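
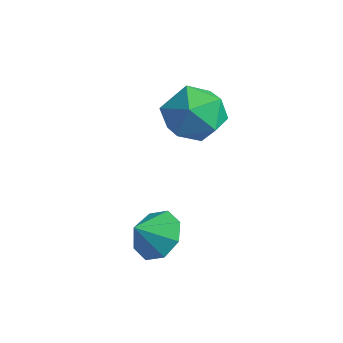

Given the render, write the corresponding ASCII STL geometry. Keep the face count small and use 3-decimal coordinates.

solid 
facet normal 0.105 0.737 -0.668
outer loop
vertex 2.0 -2.601 0.295
vertex 1.526 -3.116 -0.347
vertex 1.283 -2.48 0.316
endloop
endfacet
facet normal 0.036 0.039 0.999
outer loop
vertex 2.0 -2.601 0.295
vertex 1.283 -2.48 0.316
vertex 1.414 -3.904 0.367
endloop
endfacet
facet normal 0.104 0.737 -0.668
outer loop
vertex 1.283 -2.48 0.316
vertex 1.526 -3.116 -0.347
vertex 0.709 -2.732 -0.051
endloop
endfacet
facet normal -0.533 -0.019 0.846
outer loop
vertex 1.283 -2.48 0.316
vertex 0.709 -2.732 -0.051
vertex 1.414 -3.904 0.367
endloop
endfacet
facet normal 0.105 0.737 -0.667
outer loop
vertex 0.709 -2.732 -0.051
vertex 1.526 -3.116 -0.347
vertex 0.612 -3.208 -0.592
endloop
endfacet
facet normal -0.828 -0.339 0.447
outer loop
vertex 0.709 -2.732 -0.051
vertex 0.612 -3.208 -0.592
vertex 1.414 -3.904 0.367
endloop
endfacet
facet normal 0.105 0.736 -0.668
outer loop
vertex 0.612 -3.208 -0.592
vertex 1.526 -3.116 -0.347
vertex 1.051 -3.631 -0.989
endloop
endfacet
facet normal -0.678 -0.735 0.033
outer loop
vertex 0.612 -3.208 -0.592
vertex 1.051 -3.631 -0.989
vertex 1.414 -3.904 0.367
endloop
endfacet
facet normal 0.103 0.737 -0.668
outer loop
vertex 1.051 -3.631 -0.989
vertex 1.526 -3.116 -0.347
vertex 1.768 -3.751 -1.011
endloop
endfacet
facet normal -0.168 -0.974 -0.151
outer loop
vertex 1.051 -3.631 -0.989
vertex 1.768 -3.751 -1.011
vertex 1.414 -3.904 0.367
endloop
endfacet
facet normal 0.103 0.737 -0.668
outer loop
vertex 1.768 -3.751 -1.011
vertex 1.526 -3.116 -0.347
vertex 2.343 -3.499 -0.644
endloop
endfacet
facet normal 0.401 -0.916 0.001
outer loop
vertex 1.768 -3.751 -1.011
vertex 2.343 -3.499 -0.644
vertex 1.414 -3.904 0.367
endloop
endfacet
facet normal 0.103 0.738 -0.667
outer loop
vertex 2.343 -3.499 -0.644
vertex 1.526 -3.116 -0.347
vertex 2.439 -3.023 -0.103
endloop
endfacet
facet normal 0.696 -0.596 0.401
outer loop
vertex 2.343 -3.499 -0.644
vertex 2.439 -3.023 -0.103
vertex 1.414 -3.904 0.367
endloop
endfacet
facet normal 0.103 0.737 -0.668
outer loop
vertex 2.439 -3.023 -0.103
vertex 1.526 -3.116 -0.347
vertex 2.0 -2.601 0.295
endloop
endfacet
facet normal 0.545 -0.200 0.814
outer loop
vertex 2.439 -3.023 -0.103
vertex 2.0 -2.601 0.295
vertex 1.414 -3.904 0.367
endloop
endfacet
facet normal -0.705 0.415 0.576
outer loop
vertex -0.435 0.675 3.402
vertex -1.17 -0.225 3.151
vertex -0.444 -0.294 4.089
endloop
endfacet
facet normal -0.053 0.578 0.814
outer loop
vertex -0.435 0.675 3.402
vertex -0.444 -0.294 4.089
vertex 0.588 0.216 3.794
endloop
endfacet
facet normal 0.298 0.910 0.288
outer loop
vertex -0.435 0.675 3.402
vertex 0.588 0.216 3.794
vertex 0.5 0.6 2.673
endloop
endfacet
facet normal -0.138 0.952 -0.275
outer loop
vertex -0.435 0.675 3.402
vertex 0.5 0.6 2.673
vertex -0.586 0.328 2.276
endloop
endfacet
facet normal -0.757 0.646 -0.097
outer loop
vertex -0.435 0.675 3.402
vertex -0.586 0.328 2.276
vertex -1.17 -0.225 3.151
endloop
endfacet
facet normal 0.290 -0.033 0.957
outer loop
vertex 0.588 0.216 3.794
vertex -0.444 -0.294 4.089
vertex 0.486 -0.968 3.784
endloop
endfacet
facet normal -0.766 -0.297 0.571
outer loop
vertex -0.444 -0.294 4.089
vertex -1.17 -0.225 3.151
vertex -0.6 -1.24 3.387
endloop
endfacet
facet normal -0.851 0.078 -0.519
outer loop
vertex -1.17 -0.225 3.151
vertex -0.586 0.328 2.276
vertex -0.688 -0.856 2.266
endloop
endfacet
facet normal 0.151 0.573 -0.806
outer loop
vertex -0.586 0.328 2.276
vertex 0.5 0.6 2.673
vertex 0.344 -0.346 1.971
endloop
endfacet
facet normal 0.856 0.506 0.106
outer loop
vertex 0.5 0.6 2.673
vertex 0.588 0.216 3.794
vertex 1.07 -0.415 2.909
endloop
endfacet
facet normal 0.138 -0.952 0.275
outer loop
vertex 0.335 -1.315 2.658
vertex 0.486 -0.968 3.784
vertex -0.6 -1.24 3.387
endloop
endfacet
facet normal -0.298 -0.910 -0.288
outer loop
vertex 0.335 -1.315 2.658
vertex -0.6 -1.24 3.387
vertex -0.688 -0.856 2.266
endloop
endfacet
facet normal 0.053 -0.578 -0.814
outer loop
vertex 0.335 -1.315 2.658
vertex -0.688 -0.856 2.266
vertex 0.344 -0.346 1.971
endloop
endfacet
facet normal 0.705 -0.415 -0.576
outer loop
vertex 0.335 -1.315 2.658
vertex 0.344 -0.346 1.971
vertex 1.07 -0.415 2.909
endloop
endfacet
facet normal 0.757 -0.646 0.097
outer loop
vertex 0.335 -1.315 2.658
vertex 1.07 -0.415 2.909
vertex 0.486 -0.968 3.784
endloop
endfacet
facet normal -0.151 -0.573 0.806
outer loop
vertex -0.6 -1.24 3.387
vertex 0.486 -0.968 3.784
vertex -0.444 -0.294 4.089
endloop
endfacet
facet normal -0.856 -0.506 -0.106
outer loop
vertex -0.688 -0.856 2.266
vertex -0.6 -1.24 3.387
vertex -1.17 -0.225 3.151
endloop
endfacet
facet normal -0.290 0.033 -0.957
outer loop
vertex 0.344 -0.346 1.971
vertex -0.688 -0.856 2.266
vertex -0.586 0.328 2.276
endloop
endfacet
facet normal 0.766 0.297 -0.571
outer loop
vertex 1.07 -0.415 2.909
vertex 0.344 -0.346 1.971
vertex 0.5 0.6 2.673
endloop
endfacet
facet normal 0.851 -0.078 0.519
outer loop
vertex 0.486 -0.968 3.784
vertex 1.07 -0.415 2.909
vertex 0.588 0.216 3.794
endloop
endfacet

endsolid


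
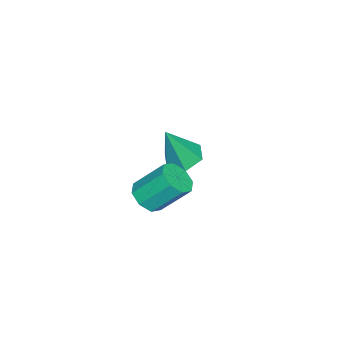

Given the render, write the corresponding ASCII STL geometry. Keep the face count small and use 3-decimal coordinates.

solid 
facet normal 0.179 -0.653 -0.736
outer loop
vertex 4.2 3.408 3.365
vertex 3.516 3.384 3.22
vertex 4.054 3.775 3.004
endloop
endfacet
facet normal 0.945 0.321 -0.056
outer loop
vertex 4.2 3.408 3.365
vertex 4.054 3.775 3.004
vertex 3.929 4.4 4.484
endloop
endfacet
facet normal 0.946 0.321 -0.056
outer loop
vertex 3.929 4.4 4.484
vertex 4.054 3.775 3.004
vertex 3.783 4.768 4.123
endloop
endfacet
facet normal -0.178 0.652 0.737
outer loop
vertex 3.929 4.4 4.484
vertex 3.783 4.768 4.123
vertex 3.244 4.376 4.34
endloop
endfacet
facet normal 0.178 -0.652 -0.737
outer loop
vertex 4.054 3.775 3.004
vertex 3.516 3.384 3.22
vertex 3.592 3.914 2.769
endloop
endfacet
facet normal 0.477 0.712 -0.516
outer loop
vertex 4.054 3.775 3.004
vertex 3.592 3.914 2.769
vertex 3.783 4.768 4.123
endloop
endfacet
facet normal 0.475 0.712 -0.516
outer loop
vertex 3.783 4.768 4.123
vertex 3.592 3.914 2.769
vertex 3.321 4.906 3.888
endloop
endfacet
facet normal -0.179 0.653 0.736
outer loop
vertex 3.783 4.768 4.123
vertex 3.321 4.906 3.888
vertex 3.244 4.376 4.34
endloop
endfacet
facet normal 0.178 -0.652 -0.737
outer loop
vertex 3.592 3.914 2.769
vertex 3.516 3.384 3.22
vertex 3.086 3.742 2.799
endloop
endfacet
facet normal -0.273 0.686 -0.674
outer loop
vertex 3.592 3.914 2.769
vertex 3.086 3.742 2.799
vertex 3.321 4.906 3.888
endloop
endfacet
facet normal -0.273 0.686 -0.674
outer loop
vertex 3.321 4.906 3.888
vertex 3.086 3.742 2.799
vertex 2.815 4.734 3.918
endloop
endfacet
facet normal -0.178 0.653 0.736
outer loop
vertex 3.321 4.906 3.888
vertex 2.815 4.734 3.918
vertex 3.244 4.376 4.34
endloop
endfacet
facet normal 0.178 -0.653 -0.737
outer loop
vertex 3.086 3.742 2.799
vertex 3.516 3.384 3.22
vertex 2.831 3.36 3.076
endloop
endfacet
facet normal -0.862 0.258 -0.437
outer loop
vertex 3.086 3.742 2.799
vertex 2.831 3.36 3.076
vertex 2.815 4.734 3.918
endloop
endfacet
facet normal -0.862 0.258 -0.437
outer loop
vertex 2.815 4.734 3.918
vertex 2.831 3.36 3.076
vertex 2.56 4.352 4.195
endloop
endfacet
facet normal -0.179 0.653 0.736
outer loop
vertex 2.815 4.734 3.918
vertex 2.56 4.352 4.195
vertex 3.244 4.376 4.34
endloop
endfacet
facet normal 0.178 -0.652 -0.737
outer loop
vertex 2.831 3.36 3.076
vertex 3.516 3.384 3.22
vertex 2.977 2.992 3.437
endloop
endfacet
facet normal -0.946 -0.321 0.055
outer loop
vertex 2.831 3.36 3.076
vertex 2.977 2.992 3.437
vertex 2.56 4.352 4.195
endloop
endfacet
facet normal -0.945 -0.321 0.056
outer loop
vertex 2.56 4.352 4.195
vertex 2.977 2.992 3.437
vertex 2.706 3.985 4.556
endloop
endfacet
facet normal -0.179 0.653 0.736
outer loop
vertex 2.56 4.352 4.195
vertex 2.706 3.985 4.556
vertex 3.244 4.376 4.34
endloop
endfacet
facet normal 0.179 -0.653 -0.736
outer loop
vertex 2.977 2.992 3.437
vertex 3.516 3.384 3.22
vertex 3.439 2.854 3.672
endloop
endfacet
facet normal -0.475 -0.712 0.517
outer loop
vertex 2.977 2.992 3.437
vertex 3.439 2.854 3.672
vertex 2.706 3.985 4.556
endloop
endfacet
facet normal -0.477 -0.712 0.516
outer loop
vertex 2.706 3.985 4.556
vertex 3.439 2.854 3.672
vertex 3.168 3.846 4.791
endloop
endfacet
facet normal -0.178 0.652 0.737
outer loop
vertex 2.706 3.985 4.556
vertex 3.168 3.846 4.791
vertex 3.244 4.376 4.34
endloop
endfacet
facet normal 0.178 -0.653 -0.736
outer loop
vertex 3.439 2.854 3.672
vertex 3.516 3.384 3.22
vertex 3.945 3.026 3.642
endloop
endfacet
facet normal 0.273 -0.686 0.674
outer loop
vertex 3.439 2.854 3.672
vertex 3.945 3.026 3.642
vertex 3.168 3.846 4.791
endloop
endfacet
facet normal 0.273 -0.686 0.674
outer loop
vertex 3.168 3.846 4.791
vertex 3.945 3.026 3.642
vertex 3.674 4.018 4.761
endloop
endfacet
facet normal -0.178 0.652 0.737
outer loop
vertex 3.168 3.846 4.791
vertex 3.674 4.018 4.761
vertex 3.244 4.376 4.34
endloop
endfacet
facet normal 0.179 -0.653 -0.736
outer loop
vertex 3.945 3.026 3.642
vertex 3.516 3.384 3.22
vertex 4.2 3.408 3.365
endloop
endfacet
facet normal 0.862 -0.258 0.437
outer loop
vertex 3.945 3.026 3.642
vertex 4.2 3.408 3.365
vertex 3.674 4.018 4.761
endloop
endfacet
facet normal 0.862 -0.258 0.437
outer loop
vertex 3.674 4.018 4.761
vertex 4.2 3.408 3.365
vertex 3.929 4.4 4.484
endloop
endfacet
facet normal -0.178 0.653 0.737
outer loop
vertex 3.674 4.018 4.761
vertex 3.929 4.4 4.484
vertex 3.244 4.376 4.34
endloop
endfacet
facet normal -0.349 0.227 -0.909
outer loop
vertex -0.274 2.468 1.506
vertex -0.861 2.865 1.831
vertex -0.191 3.227 1.664
endloop
endfacet
facet normal 0.994 -0.101 -0.038
outer loop
vertex -0.274 2.468 1.506
vertex -0.191 3.227 1.664
vertex -0.199 2.435 3.549
endloop
endfacet
facet normal -0.349 0.227 -0.909
outer loop
vertex -0.191 3.227 1.664
vertex -0.861 2.865 1.831
vertex -0.778 3.624 1.989
endloop
endfacet
facet normal 0.643 0.705 0.299
outer loop
vertex -0.191 3.227 1.664
vertex -0.778 3.624 1.989
vertex -0.199 2.435 3.549
endloop
endfacet
facet normal -0.351 0.227 -0.908
outer loop
vertex -0.778 3.624 1.989
vertex -0.861 2.865 1.831
vertex -1.448 3.262 2.157
endloop
endfacet
facet normal -0.233 0.730 0.643
outer loop
vertex -0.778 3.624 1.989
vertex -1.448 3.262 2.157
vertex -0.199 2.435 3.549
endloop
endfacet
facet normal -0.351 0.227 -0.908
outer loop
vertex -1.448 3.262 2.157
vertex -0.861 2.865 1.831
vertex -1.531 2.503 1.999
endloop
endfacet
facet normal -0.759 -0.052 0.650
outer loop
vertex -1.448 3.262 2.157
vertex -1.531 2.503 1.999
vertex -0.199 2.435 3.549
endloop
endfacet
facet normal -0.351 0.227 -0.908
outer loop
vertex -1.531 2.503 1.999
vertex -0.861 2.865 1.831
vertex -0.944 2.106 1.673
endloop
endfacet
facet normal -0.407 -0.858 0.312
outer loop
vertex -1.531 2.503 1.999
vertex -0.944 2.106 1.673
vertex -0.199 2.435 3.549
endloop
endfacet
facet normal -0.349 0.227 -0.909
outer loop
vertex -0.944 2.106 1.673
vertex -0.861 2.865 1.831
vertex -0.274 2.468 1.506
endloop
endfacet
facet normal 0.469 -0.883 -0.031
outer loop
vertex -0.944 2.106 1.673
vertex -0.274 2.468 1.506
vertex -0.199 2.435 3.549
endloop
endfacet

endsolid


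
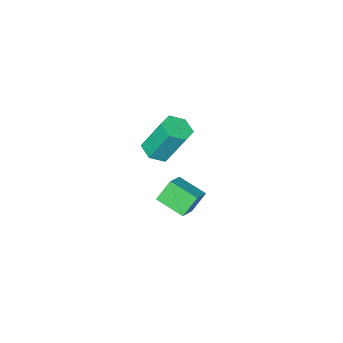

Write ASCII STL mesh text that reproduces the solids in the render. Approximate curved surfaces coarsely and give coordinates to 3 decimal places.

solid 
facet normal -0.570 0.114 0.814
outer loop
vertex 2.044 -0.327 -2.255
vertex 1.546 1.092 -2.803
vertex 1.032 -0.923 -2.88
endloop
endfacet
facet normal 0.310 -0.887 0.343
outer loop
vertex 1.774 -1.072 -3.937
vertex 2.044 -0.327 -2.255
vertex 1.032 -0.923 -2.88
endloop
endfacet
facet normal -0.570 0.114 0.813
outer loop
vertex 1.032 -0.923 -2.88
vertex 1.546 1.092 -2.803
vertex 0.535 0.495 -3.428
endloop
endfacet
facet normal -0.760 -0.448 -0.470
outer loop
vertex 0.535 0.495 -3.428
vertex 1.774 -1.072 -3.937
vertex 1.032 -0.923 -2.88
endloop
endfacet
facet normal 0.760 0.448 0.470
outer loop
vertex 2.044 -0.327 -2.255
vertex 2.288 0.943 -3.86
vertex 1.546 1.092 -2.803
endloop
endfacet
facet normal 0.312 -0.886 0.343
outer loop
vertex 2.785 -0.475 -3.312
vertex 2.044 -0.327 -2.255
vertex 1.774 -1.072 -3.937
endloop
endfacet
facet normal 0.760 0.448 0.470
outer loop
vertex 2.785 -0.475 -3.312
vertex 2.288 0.943 -3.86
vertex 2.044 -0.327 -2.255
endloop
endfacet
facet normal -0.311 0.886 -0.343
outer loop
vertex 1.546 1.092 -2.803
vertex 2.288 0.943 -3.86
vertex 0.535 0.495 -3.428
endloop
endfacet
facet normal -0.760 -0.448 -0.470
outer loop
vertex 1.276 0.347 -4.485
vertex 1.774 -1.072 -3.937
vertex 0.535 0.495 -3.428
endloop
endfacet
facet normal -0.311 0.887 -0.342
outer loop
vertex 0.535 0.495 -3.428
vertex 2.288 0.943 -3.86
vertex 1.276 0.347 -4.485
endloop
endfacet
facet normal 0.570 -0.114 -0.814
outer loop
vertex 1.276 0.347 -4.485
vertex 2.785 -0.475 -3.312
vertex 1.774 -1.072 -3.937
endloop
endfacet
facet normal 0.570 -0.115 -0.814
outer loop
vertex 2.288 0.943 -3.86
vertex 2.785 -0.475 -3.312
vertex 1.276 0.347 -4.485
endloop
endfacet
facet normal 0.235 -0.409 -0.882
outer loop
vertex 3.978 0.576 1.143
vertex 3.231 0.215 1.111
vertex 3.34 0.972 0.789
endloop
endfacet
facet normal 0.595 0.778 -0.202
outer loop
vertex 3.978 0.576 1.143
vertex 3.34 0.972 0.789
vertex 3.475 1.447 3.021
endloop
endfacet
facet normal 0.594 0.779 -0.202
outer loop
vertex 3.475 1.447 3.021
vertex 3.34 0.972 0.789
vertex 2.837 1.842 2.667
endloop
endfacet
facet normal -0.236 0.409 0.882
outer loop
vertex 3.475 1.447 3.021
vertex 2.837 1.842 2.667
vertex 2.729 1.085 2.989
endloop
endfacet
facet normal 0.236 -0.409 -0.882
outer loop
vertex 3.34 0.972 0.789
vertex 3.231 0.215 1.111
vertex 2.594 0.611 0.757
endloop
endfacet
facet normal -0.368 0.802 -0.470
outer loop
vertex 3.34 0.972 0.789
vertex 2.594 0.611 0.757
vertex 2.837 1.842 2.667
endloop
endfacet
facet normal -0.368 0.802 -0.470
outer loop
vertex 2.837 1.842 2.667
vertex 2.594 0.611 0.757
vertex 2.091 1.481 2.635
endloop
endfacet
facet normal -0.236 0.409 0.882
outer loop
vertex 2.837 1.842 2.667
vertex 2.091 1.481 2.635
vertex 2.729 1.085 2.989
endloop
endfacet
facet normal 0.236 -0.408 -0.882
outer loop
vertex 2.594 0.611 0.757
vertex 3.231 0.215 1.111
vertex 2.485 -0.147 1.079
endloop
endfacet
facet normal -0.963 0.024 -0.269
outer loop
vertex 2.594 0.611 0.757
vertex 2.485 -0.147 1.079
vertex 2.091 1.481 2.635
endloop
endfacet
facet normal -0.963 0.024 -0.269
outer loop
vertex 2.091 1.481 2.635
vertex 2.485 -0.147 1.079
vertex 1.982 0.724 2.957
endloop
endfacet
facet normal -0.235 0.409 0.882
outer loop
vertex 2.091 1.481 2.635
vertex 1.982 0.724 2.957
vertex 2.729 1.085 2.989
endloop
endfacet
facet normal 0.236 -0.409 -0.882
outer loop
vertex 2.485 -0.147 1.079
vertex 3.231 0.215 1.111
vertex 3.123 -0.542 1.433
endloop
endfacet
facet normal -0.594 -0.779 0.202
outer loop
vertex 2.485 -0.147 1.079
vertex 3.123 -0.542 1.433
vertex 1.982 0.724 2.957
endloop
endfacet
facet normal -0.595 -0.778 0.201
outer loop
vertex 1.982 0.724 2.957
vertex 3.123 -0.542 1.433
vertex 2.62 0.328 3.311
endloop
endfacet
facet normal -0.235 0.409 0.882
outer loop
vertex 1.982 0.724 2.957
vertex 2.62 0.328 3.311
vertex 2.729 1.085 2.989
endloop
endfacet
facet normal 0.236 -0.409 -0.882
outer loop
vertex 3.123 -0.542 1.433
vertex 3.231 0.215 1.111
vertex 3.869 -0.181 1.465
endloop
endfacet
facet normal 0.368 -0.802 0.470
outer loop
vertex 3.123 -0.542 1.433
vertex 3.869 -0.181 1.465
vertex 2.62 0.328 3.311
endloop
endfacet
facet normal 0.368 -0.802 0.470
outer loop
vertex 2.62 0.328 3.311
vertex 3.869 -0.181 1.465
vertex 3.366 0.689 3.343
endloop
endfacet
facet normal -0.236 0.409 0.882
outer loop
vertex 2.62 0.328 3.311
vertex 3.366 0.689 3.343
vertex 2.729 1.085 2.989
endloop
endfacet
facet normal 0.235 -0.409 -0.882
outer loop
vertex 3.869 -0.181 1.465
vertex 3.231 0.215 1.111
vertex 3.978 0.576 1.143
endloop
endfacet
facet normal 0.963 -0.024 0.269
outer loop
vertex 3.869 -0.181 1.465
vertex 3.978 0.576 1.143
vertex 3.366 0.689 3.343
endloop
endfacet
facet normal 0.963 -0.024 0.269
outer loop
vertex 3.366 0.689 3.343
vertex 3.978 0.576 1.143
vertex 3.475 1.447 3.021
endloop
endfacet
facet normal -0.236 0.408 0.882
outer loop
vertex 3.366 0.689 3.343
vertex 3.475 1.447 3.021
vertex 2.729 1.085 2.989
endloop
endfacet

endsolid


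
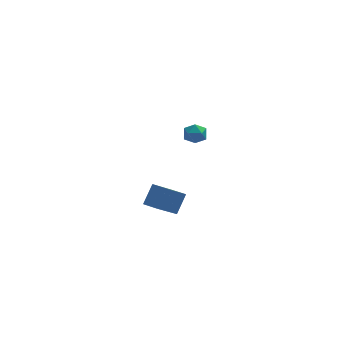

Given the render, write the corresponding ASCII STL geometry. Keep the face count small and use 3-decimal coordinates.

solid 
facet normal -0.881 0.413 -0.231
outer loop
vertex -0.195 3.877 3.142
vertex -0.536 3.195 3.223
vertex -0.473 3.666 3.826
endloop
endfacet
facet normal -0.454 0.886 0.089
outer loop
vertex -0.195 3.877 3.142
vertex -0.473 3.666 3.826
vertex 0.207 4.019 3.78
endloop
endfacet
facet normal 0.141 0.944 -0.299
outer loop
vertex -0.195 3.877 3.142
vertex 0.207 4.019 3.78
vertex 0.564 3.766 3.149
endloop
endfacet
facet normal 0.082 0.506 -0.859
outer loop
vertex -0.195 3.877 3.142
vertex 0.564 3.766 3.149
vertex 0.104 3.256 2.805
endloop
endfacet
facet normal -0.550 0.178 -0.816
outer loop
vertex -0.195 3.877 3.142
vertex 0.104 3.256 2.805
vertex -0.536 3.195 3.223
endloop
endfacet
facet normal -0.275 0.625 0.730
outer loop
vertex 0.207 4.019 3.78
vertex -0.473 3.666 3.826
vertex 0.116 3.424 4.255
endloop
endfacet
facet normal -0.967 -0.142 0.212
outer loop
vertex -0.473 3.666 3.826
vertex -0.536 3.195 3.223
vertex -0.344 2.914 3.911
endloop
endfacet
facet normal -0.431 -0.522 -0.736
outer loop
vertex -0.536 3.195 3.223
vertex 0.104 3.256 2.805
vertex 0.013 2.661 3.28
endloop
endfacet
facet normal 0.591 0.010 -0.806
outer loop
vertex 0.104 3.256 2.805
vertex 0.564 3.766 3.149
vertex 0.693 3.014 3.234
endloop
endfacet
facet normal 0.688 0.718 0.101
outer loop
vertex 0.564 3.766 3.149
vertex 0.207 4.019 3.78
vertex 0.756 3.485 3.837
endloop
endfacet
facet normal -0.082 -0.506 0.859
outer loop
vertex 0.415 2.803 3.918
vertex 0.116 3.424 4.255
vertex -0.344 2.914 3.911
endloop
endfacet
facet normal -0.141 -0.944 0.299
outer loop
vertex 0.415 2.803 3.918
vertex -0.344 2.914 3.911
vertex 0.013 2.661 3.28
endloop
endfacet
facet normal 0.454 -0.886 -0.089
outer loop
vertex 0.415 2.803 3.918
vertex 0.013 2.661 3.28
vertex 0.693 3.014 3.234
endloop
endfacet
facet normal 0.881 -0.413 0.231
outer loop
vertex 0.415 2.803 3.918
vertex 0.693 3.014 3.234
vertex 0.756 3.485 3.837
endloop
endfacet
facet normal 0.550 -0.178 0.816
outer loop
vertex 0.415 2.803 3.918
vertex 0.756 3.485 3.837
vertex 0.116 3.424 4.255
endloop
endfacet
facet normal -0.591 -0.010 0.806
outer loop
vertex -0.344 2.914 3.911
vertex 0.116 3.424 4.255
vertex -0.473 3.666 3.826
endloop
endfacet
facet normal -0.688 -0.718 -0.101
outer loop
vertex 0.013 2.661 3.28
vertex -0.344 2.914 3.911
vertex -0.536 3.195 3.223
endloop
endfacet
facet normal 0.275 -0.625 -0.730
outer loop
vertex 0.693 3.014 3.234
vertex 0.013 2.661 3.28
vertex 0.104 3.256 2.805
endloop
endfacet
facet normal 0.967 0.142 -0.212
outer loop
vertex 0.756 3.485 3.837
vertex 0.693 3.014 3.234
vertex 0.564 3.766 3.149
endloop
endfacet
facet normal 0.431 0.522 0.736
outer loop
vertex 0.116 3.424 4.255
vertex 0.756 3.485 3.837
vertex 0.207 4.019 3.78
endloop
endfacet
facet normal -0.699 0.709 -0.093
outer loop
vertex -3.065 -3.681 4.76
vertex -1.934 -2.735 3.484
vertex -3.63 -4.371 3.747
endloop
endfacet
facet normal -0.580 -0.485 0.654
outer loop
vertex -2.966 -5.045 3.836
vertex -3.065 -3.681 4.76
vertex -3.63 -4.371 3.747
endloop
endfacet
facet normal -0.699 0.709 -0.093
outer loop
vertex -3.63 -4.371 3.747
vertex -1.934 -2.735 3.484
vertex -2.499 -3.425 2.471
endloop
endfacet
facet normal -0.419 -0.512 -0.750
outer loop
vertex -2.499 -3.425 2.471
vertex -2.966 -5.045 3.836
vertex -3.63 -4.371 3.747
endloop
endfacet
facet normal 0.419 0.512 0.750
outer loop
vertex -3.065 -3.681 4.76
vertex -1.27 -3.409 3.573
vertex -1.934 -2.735 3.484
endloop
endfacet
facet normal -0.580 -0.485 0.654
outer loop
vertex -2.401 -4.355 4.849
vertex -3.065 -3.681 4.76
vertex -2.966 -5.045 3.836
endloop
endfacet
facet normal 0.419 0.512 0.750
outer loop
vertex -2.401 -4.355 4.849
vertex -1.27 -3.409 3.573
vertex -3.065 -3.681 4.76
endloop
endfacet
facet normal 0.580 0.485 -0.654
outer loop
vertex -1.934 -2.735 3.484
vertex -1.27 -3.409 3.573
vertex -2.499 -3.425 2.471
endloop
endfacet
facet normal -0.419 -0.512 -0.750
outer loop
vertex -1.835 -4.099 2.56
vertex -2.966 -5.045 3.836
vertex -2.499 -3.425 2.471
endloop
endfacet
facet normal 0.580 0.485 -0.654
outer loop
vertex -2.499 -3.425 2.471
vertex -1.27 -3.409 3.573
vertex -1.835 -4.099 2.56
endloop
endfacet
facet normal 0.699 -0.709 0.093
outer loop
vertex -1.835 -4.099 2.56
vertex -2.401 -4.355 4.849
vertex -2.966 -5.045 3.836
endloop
endfacet
facet normal 0.699 -0.709 0.093
outer loop
vertex -1.27 -3.409 3.573
vertex -2.401 -4.355 4.849
vertex -1.835 -4.099 2.56
endloop
endfacet

endsolid


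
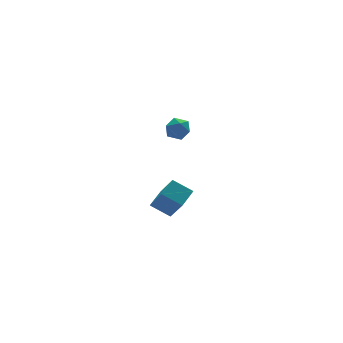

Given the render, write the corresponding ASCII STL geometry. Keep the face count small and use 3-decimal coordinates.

solid 
facet normal -0.805 -0.464 -0.371
outer loop
vertex -3.216 -3.975 -2.087
vertex -3.213 -2.81 -3.55
vertex -2.492 -4.743 -2.697
endloop
endfacet
facet normal -0.002 -0.623 0.782
outer loop
vertex -1.567 -4.21 -2.27
vertex -3.216 -3.975 -2.087
vertex -2.492 -4.743 -2.697
endloop
endfacet
facet normal -0.805 -0.464 -0.371
outer loop
vertex -2.492 -4.743 -2.697
vertex -3.213 -2.81 -3.55
vertex -2.489 -3.579 -4.16
endloop
endfacet
facet normal 0.594 -0.630 -0.500
outer loop
vertex -2.489 -3.579 -4.16
vertex -1.567 -4.21 -2.27
vertex -2.492 -4.743 -2.697
endloop
endfacet
facet normal -0.594 0.630 0.500
outer loop
vertex -3.216 -3.975 -2.087
vertex -2.288 -2.277 -3.123
vertex -3.213 -2.81 -3.55
endloop
endfacet
facet normal -0.002 -0.623 0.783
outer loop
vertex -2.291 -3.441 -1.66
vertex -3.216 -3.975 -2.087
vertex -1.567 -4.21 -2.27
endloop
endfacet
facet normal -0.594 0.630 0.500
outer loop
vertex -2.291 -3.441 -1.66
vertex -2.288 -2.277 -3.123
vertex -3.216 -3.975 -2.087
endloop
endfacet
facet normal 0.002 0.623 -0.782
outer loop
vertex -3.213 -2.81 -3.55
vertex -2.288 -2.277 -3.123
vertex -2.489 -3.579 -4.16
endloop
endfacet
facet normal 0.594 -0.630 -0.500
outer loop
vertex -1.564 -3.045 -3.733
vertex -1.567 -4.21 -2.27
vertex -2.489 -3.579 -4.16
endloop
endfacet
facet normal 0.002 0.623 -0.782
outer loop
vertex -2.489 -3.579 -4.16
vertex -2.288 -2.277 -3.123
vertex -1.564 -3.045 -3.733
endloop
endfacet
facet normal 0.805 0.464 0.371
outer loop
vertex -1.564 -3.045 -3.733
vertex -2.291 -3.441 -1.66
vertex -1.567 -4.21 -2.27
endloop
endfacet
facet normal 0.805 0.464 0.371
outer loop
vertex -2.288 -2.277 -3.123
vertex -2.291 -3.441 -1.66
vertex -1.564 -3.045 -3.733
endloop
endfacet
facet normal -0.652 -0.529 0.543
outer loop
vertex 1.146 3.172 -2.187
vertex 1.354 2.518 -2.575
vertex 1.735 2.724 -1.916
endloop
endfacet
facet normal -0.401 0.026 0.916
outer loop
vertex 1.146 3.172 -2.187
vertex 1.735 2.724 -1.916
vertex 1.802 3.51 -1.909
endloop
endfacet
facet normal -0.555 0.621 0.553
outer loop
vertex 1.146 3.172 -2.187
vertex 1.802 3.51 -1.909
vertex 1.462 3.789 -2.563
endloop
endfacet
facet normal -0.899 0.435 -0.041
outer loop
vertex 1.146 3.172 -2.187
vertex 1.462 3.789 -2.563
vertex 1.184 3.176 -2.975
endloop
endfacet
facet normal -0.960 -0.277 -0.048
outer loop
vertex 1.146 3.172 -2.187
vertex 1.184 3.176 -2.975
vertex 1.354 2.518 -2.575
endloop
endfacet
facet normal 0.309 -0.035 0.950
outer loop
vertex 1.802 3.51 -1.909
vertex 1.735 2.724 -1.916
vertex 2.416 3.064 -2.125
endloop
endfacet
facet normal -0.097 -0.933 0.347
outer loop
vertex 1.735 2.724 -1.916
vertex 1.354 2.518 -2.575
vertex 2.138 2.451 -2.537
endloop
endfacet
facet normal -0.595 -0.524 -0.609
outer loop
vertex 1.354 2.518 -2.575
vertex 1.184 3.176 -2.975
vertex 1.798 2.73 -3.191
endloop
endfacet
facet normal -0.497 0.628 -0.599
outer loop
vertex 1.184 3.176 -2.975
vertex 1.462 3.789 -2.563
vertex 1.865 3.516 -3.184
endloop
endfacet
facet normal 0.062 0.929 0.364
outer loop
vertex 1.462 3.789 -2.563
vertex 1.802 3.51 -1.909
vertex 2.246 3.722 -2.525
endloop
endfacet
facet normal 0.899 -0.435 0.041
outer loop
vertex 2.454 3.068 -2.913
vertex 2.416 3.064 -2.125
vertex 2.138 2.451 -2.537
endloop
endfacet
facet normal 0.555 -0.621 -0.553
outer loop
vertex 2.454 3.068 -2.913
vertex 2.138 2.451 -2.537
vertex 1.798 2.73 -3.191
endloop
endfacet
facet normal 0.401 -0.026 -0.916
outer loop
vertex 2.454 3.068 -2.913
vertex 1.798 2.73 -3.191
vertex 1.865 3.516 -3.184
endloop
endfacet
facet normal 0.652 0.529 -0.543
outer loop
vertex 2.454 3.068 -2.913
vertex 1.865 3.516 -3.184
vertex 2.246 3.722 -2.525
endloop
endfacet
facet normal 0.960 0.277 0.048
outer loop
vertex 2.454 3.068 -2.913
vertex 2.246 3.722 -2.525
vertex 2.416 3.064 -2.125
endloop
endfacet
facet normal 0.497 -0.628 0.599
outer loop
vertex 2.138 2.451 -2.537
vertex 2.416 3.064 -2.125
vertex 1.735 2.724 -1.916
endloop
endfacet
facet normal -0.062 -0.929 -0.364
outer loop
vertex 1.798 2.73 -3.191
vertex 2.138 2.451 -2.537
vertex 1.354 2.518 -2.575
endloop
endfacet
facet normal -0.309 0.035 -0.950
outer loop
vertex 1.865 3.516 -3.184
vertex 1.798 2.73 -3.191
vertex 1.184 3.176 -2.975
endloop
endfacet
facet normal 0.097 0.933 -0.347
outer loop
vertex 2.246 3.722 -2.525
vertex 1.865 3.516 -3.184
vertex 1.462 3.789 -2.563
endloop
endfacet
facet normal 0.595 0.524 0.609
outer loop
vertex 2.416 3.064 -2.125
vertex 2.246 3.722 -2.525
vertex 1.802 3.51 -1.909
endloop
endfacet

endsolid


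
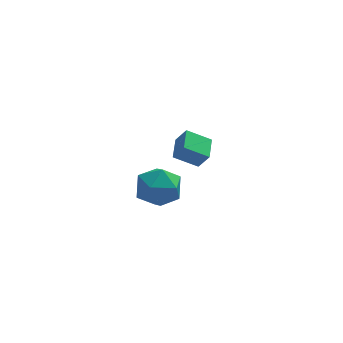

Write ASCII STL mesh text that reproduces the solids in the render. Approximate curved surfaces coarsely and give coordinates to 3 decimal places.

solid 
facet normal -0.252 0.537 0.805
outer loop
vertex -1.189 -1.034 1.351
vertex -2.109 -1.789 1.566
vertex -1.022 -2.006 2.051
endloop
endfacet
facet normal 0.451 0.571 0.686
outer loop
vertex -1.189 -1.034 1.351
vertex -1.022 -2.006 2.051
vertex -0.182 -1.694 1.239
endloop
endfacet
facet normal 0.550 0.834 0.030
outer loop
vertex -1.189 -1.034 1.351
vertex -0.182 -1.694 1.239
vertex -0.75 -1.284 0.253
endloop
endfacet
facet normal -0.091 0.963 -0.256
outer loop
vertex -1.189 -1.034 1.351
vertex -0.75 -1.284 0.253
vertex -1.941 -1.343 0.455
endloop
endfacet
facet normal -0.587 0.778 0.224
outer loop
vertex -1.189 -1.034 1.351
vertex -1.941 -1.343 0.455
vertex -2.109 -1.789 1.566
endloop
endfacet
facet normal 0.710 -0.094 0.698
outer loop
vertex -0.182 -1.694 1.239
vertex -1.022 -2.006 2.051
vertex -0.479 -2.857 1.385
endloop
endfacet
facet normal -0.428 -0.150 0.891
outer loop
vertex -1.022 -2.006 2.051
vertex -2.109 -1.789 1.566
vertex -1.67 -2.916 1.587
endloop
endfacet
facet normal -0.969 0.241 -0.050
outer loop
vertex -2.109 -1.789 1.566
vertex -1.941 -1.343 0.455
vertex -2.238 -2.506 0.601
endloop
endfacet
facet normal -0.167 0.540 -0.825
outer loop
vertex -1.941 -1.343 0.455
vertex -0.75 -1.284 0.253
vertex -1.398 -2.194 -0.211
endloop
endfacet
facet normal 0.870 0.332 -0.363
outer loop
vertex -0.75 -1.284 0.253
vertex -0.182 -1.694 1.239
vertex -0.311 -2.411 0.274
endloop
endfacet
facet normal 0.091 -0.963 0.256
outer loop
vertex -1.231 -3.166 0.489
vertex -0.479 -2.857 1.385
vertex -1.67 -2.916 1.587
endloop
endfacet
facet normal -0.550 -0.834 -0.030
outer loop
vertex -1.231 -3.166 0.489
vertex -1.67 -2.916 1.587
vertex -2.238 -2.506 0.601
endloop
endfacet
facet normal -0.451 -0.571 -0.686
outer loop
vertex -1.231 -3.166 0.489
vertex -2.238 -2.506 0.601
vertex -1.398 -2.194 -0.211
endloop
endfacet
facet normal 0.252 -0.537 -0.805
outer loop
vertex -1.231 -3.166 0.489
vertex -1.398 -2.194 -0.211
vertex -0.311 -2.411 0.274
endloop
endfacet
facet normal 0.587 -0.778 -0.224
outer loop
vertex -1.231 -3.166 0.489
vertex -0.311 -2.411 0.274
vertex -0.479 -2.857 1.385
endloop
endfacet
facet normal 0.167 -0.540 0.825
outer loop
vertex -1.67 -2.916 1.587
vertex -0.479 -2.857 1.385
vertex -1.022 -2.006 2.051
endloop
endfacet
facet normal -0.870 -0.332 0.363
outer loop
vertex -2.238 -2.506 0.601
vertex -1.67 -2.916 1.587
vertex -2.109 -1.789 1.566
endloop
endfacet
facet normal -0.710 0.094 -0.698
outer loop
vertex -1.398 -2.194 -0.211
vertex -2.238 -2.506 0.601
vertex -1.941 -1.343 0.455
endloop
endfacet
facet normal 0.428 0.150 -0.891
outer loop
vertex -0.311 -2.411 0.274
vertex -1.398 -2.194 -0.211
vertex -0.75 -1.284 0.253
endloop
endfacet
facet normal 0.969 -0.241 0.050
outer loop
vertex -0.479 -2.857 1.385
vertex -0.311 -2.411 0.274
vertex -0.182 -1.694 1.239
endloop
endfacet
facet normal -0.469 0.273 -0.840
outer loop
vertex -0.008 3.35 -1.389
vertex 0.261 4.645 -1.119
vertex 1.222 3.244 -2.111
endloop
endfacet
facet normal -0.200 -0.959 -0.200
outer loop
vertex 1.719 2.955 -1.221
vertex -0.008 3.35 -1.389
vertex 1.222 3.244 -2.111
endloop
endfacet
facet normal -0.469 0.273 -0.840
outer loop
vertex 1.222 3.244 -2.111
vertex 0.261 4.645 -1.119
vertex 1.491 4.539 -1.841
endloop
endfacet
facet normal 0.860 -0.074 -0.504
outer loop
vertex 1.491 4.539 -1.841
vertex 1.719 2.955 -1.221
vertex 1.222 3.244 -2.111
endloop
endfacet
facet normal -0.860 0.074 0.504
outer loop
vertex -0.008 3.35 -1.389
vertex 0.758 4.356 -0.229
vertex 0.261 4.645 -1.119
endloop
endfacet
facet normal -0.200 -0.959 -0.200
outer loop
vertex 0.489 3.061 -0.499
vertex -0.008 3.35 -1.389
vertex 1.719 2.955 -1.221
endloop
endfacet
facet normal -0.860 0.074 0.504
outer loop
vertex 0.489 3.061 -0.499
vertex 0.758 4.356 -0.229
vertex -0.008 3.35 -1.389
endloop
endfacet
facet normal 0.200 0.959 0.200
outer loop
vertex 0.261 4.645 -1.119
vertex 0.758 4.356 -0.229
vertex 1.491 4.539 -1.841
endloop
endfacet
facet normal 0.860 -0.074 -0.504
outer loop
vertex 1.988 4.25 -0.951
vertex 1.719 2.955 -1.221
vertex 1.491 4.539 -1.841
endloop
endfacet
facet normal 0.200 0.959 0.200
outer loop
vertex 1.491 4.539 -1.841
vertex 0.758 4.356 -0.229
vertex 1.988 4.25 -0.951
endloop
endfacet
facet normal 0.469 -0.273 0.840
outer loop
vertex 1.988 4.25 -0.951
vertex 0.489 3.061 -0.499
vertex 1.719 2.955 -1.221
endloop
endfacet
facet normal 0.469 -0.273 0.840
outer loop
vertex 0.758 4.356 -0.229
vertex 0.489 3.061 -0.499
vertex 1.988 4.25 -0.951
endloop
endfacet

endsolid


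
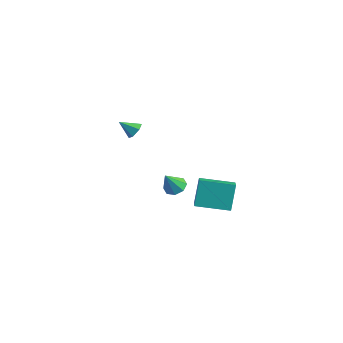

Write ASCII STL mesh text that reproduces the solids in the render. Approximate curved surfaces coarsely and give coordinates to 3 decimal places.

solid 
facet normal -0.658 -0.739 0.144
outer loop
vertex 3.114 2.358 -0.544
vertex 2.414 2.899 -0.965
vertex 3.495 1.741 -1.971
endloop
endfacet
facet normal 0.714 -0.553 0.430
outer loop
vertex 4.706 3.101 -2.235
vertex 3.114 2.358 -0.544
vertex 3.495 1.741 -1.971
endloop
endfacet
facet normal -0.658 -0.739 0.143
outer loop
vertex 3.495 1.741 -1.971
vertex 2.414 2.899 -0.965
vertex 2.795 2.283 -2.392
endloop
endfacet
facet normal 0.238 -0.385 -0.892
outer loop
vertex 2.795 2.283 -2.392
vertex 4.706 3.101 -2.235
vertex 3.495 1.741 -1.971
endloop
endfacet
facet normal -0.238 0.385 0.891
outer loop
vertex 3.114 2.358 -0.544
vertex 3.625 4.259 -1.229
vertex 2.414 2.899 -0.965
endloop
endfacet
facet normal 0.714 -0.553 0.429
outer loop
vertex 4.325 3.717 -0.808
vertex 3.114 2.358 -0.544
vertex 4.706 3.101 -2.235
endloop
endfacet
facet normal -0.238 0.385 0.892
outer loop
vertex 4.325 3.717 -0.808
vertex 3.625 4.259 -1.229
vertex 3.114 2.358 -0.544
endloop
endfacet
facet normal -0.714 0.553 -0.429
outer loop
vertex 2.414 2.899 -0.965
vertex 3.625 4.259 -1.229
vertex 2.795 2.283 -2.392
endloop
endfacet
facet normal 0.238 -0.385 -0.891
outer loop
vertex 4.006 3.642 -2.656
vertex 4.706 3.101 -2.235
vertex 2.795 2.283 -2.392
endloop
endfacet
facet normal -0.714 0.553 -0.430
outer loop
vertex 2.795 2.283 -2.392
vertex 3.625 4.259 -1.229
vertex 4.006 3.642 -2.656
endloop
endfacet
facet normal 0.658 0.739 -0.144
outer loop
vertex 4.006 3.642 -2.656
vertex 4.325 3.717 -0.808
vertex 4.706 3.101 -2.235
endloop
endfacet
facet normal 0.658 0.739 -0.144
outer loop
vertex 3.625 4.259 -1.229
vertex 4.325 3.717 -0.808
vertex 4.006 3.642 -2.656
endloop
endfacet
facet normal 0.569 0.572 -0.590
outer loop
vertex -2.829 3.094 -0.095
vertex -3.266 3.156 -0.456
vertex -3.194 3.526 -0.028
endloop
endfacet
facet normal 0.229 0.043 0.972
outer loop
vertex -2.829 3.094 -0.095
vertex -3.194 3.526 -0.028
vertex -3.874 2.544 0.176
endloop
endfacet
facet normal 0.570 0.572 -0.590
outer loop
vertex -3.194 3.526 -0.028
vertex -3.266 3.156 -0.456
vertex -3.631 3.589 -0.389
endloop
endfacet
facet normal -0.508 0.498 0.702
outer loop
vertex -3.194 3.526 -0.028
vertex -3.631 3.589 -0.389
vertex -3.874 2.544 0.176
endloop
endfacet
facet normal 0.569 0.571 -0.591
outer loop
vertex -3.631 3.589 -0.389
vertex -3.266 3.156 -0.456
vertex -3.703 3.219 -0.816
endloop
endfacet
facet normal -0.976 0.215 -0.022
outer loop
vertex -3.631 3.589 -0.389
vertex -3.703 3.219 -0.816
vertex -3.874 2.544 0.176
endloop
endfacet
facet normal 0.569 0.573 -0.590
outer loop
vertex -3.703 3.219 -0.816
vertex -3.266 3.156 -0.456
vertex -3.337 2.786 -0.884
endloop
endfacet
facet normal -0.707 -0.522 -0.477
outer loop
vertex -3.703 3.219 -0.816
vertex -3.337 2.786 -0.884
vertex -3.874 2.544 0.176
endloop
endfacet
facet normal 0.569 0.573 -0.590
outer loop
vertex -3.337 2.786 -0.884
vertex -3.266 3.156 -0.456
vertex -2.9 2.724 -0.523
endloop
endfacet
facet normal 0.032 -0.978 -0.207
outer loop
vertex -3.337 2.786 -0.884
vertex -2.9 2.724 -0.523
vertex -3.874 2.544 0.176
endloop
endfacet
facet normal 0.569 0.573 -0.590
outer loop
vertex -2.9 2.724 -0.523
vertex -3.266 3.156 -0.456
vertex -2.829 3.094 -0.095
endloop
endfacet
facet normal 0.500 -0.695 0.518
outer loop
vertex -2.9 2.724 -0.523
vertex -2.829 3.094 -0.095
vertex -3.874 2.544 0.176
endloop
endfacet
facet normal -0.030 0.522 -0.852
outer loop
vertex 1.54 2.817 -1.86
vertex 1.09 2.409 -2.094
vertex 1.076 2.963 -1.754
endloop
endfacet
facet normal 0.341 0.508 0.791
outer loop
vertex 1.54 2.817 -1.86
vertex 1.076 2.963 -1.754
vertex 1.13 1.731 -0.986
endloop
endfacet
facet normal -0.030 0.522 -0.852
outer loop
vertex 1.076 2.963 -1.754
vertex 1.09 2.409 -2.094
vertex 0.621 2.785 -1.847
endloop
endfacet
facet normal -0.353 0.484 0.801
outer loop
vertex 1.076 2.963 -1.754
vertex 0.621 2.785 -1.847
vertex 1.13 1.731 -0.986
endloop
endfacet
facet normal -0.030 0.523 -0.852
outer loop
vertex 0.621 2.785 -1.847
vertex 1.09 2.409 -2.094
vertex 0.441 2.387 -2.085
endloop
endfacet
facet normal -0.833 0.048 0.551
outer loop
vertex 0.621 2.785 -1.847
vertex 0.441 2.387 -2.085
vertex 1.13 1.731 -0.986
endloop
endfacet
facet normal -0.030 0.522 -0.852
outer loop
vertex 0.441 2.387 -2.085
vertex 1.09 2.409 -2.094
vertex 0.641 2.002 -2.328
endloop
endfacet
facet normal -0.818 -0.544 0.188
outer loop
vertex 0.441 2.387 -2.085
vertex 0.641 2.002 -2.328
vertex 1.13 1.731 -0.986
endloop
endfacet
facet normal -0.029 0.522 -0.852
outer loop
vertex 0.641 2.002 -2.328
vertex 1.09 2.409 -2.094
vertex 1.105 1.855 -2.434
endloop
endfacet
facet normal -0.317 -0.945 -0.075
outer loop
vertex 0.641 2.002 -2.328
vertex 1.105 1.855 -2.434
vertex 1.13 1.731 -0.986
endloop
endfacet
facet normal -0.031 0.522 -0.852
outer loop
vertex 1.105 1.855 -2.434
vertex 1.09 2.409 -2.094
vertex 1.56 2.034 -2.341
endloop
endfacet
facet normal 0.380 -0.921 -0.085
outer loop
vertex 1.105 1.855 -2.434
vertex 1.56 2.034 -2.341
vertex 1.13 1.731 -0.986
endloop
endfacet
facet normal -0.030 0.523 -0.852
outer loop
vertex 1.56 2.034 -2.341
vertex 1.09 2.409 -2.094
vertex 1.74 2.432 -2.103
endloop
endfacet
facet normal 0.858 -0.486 0.164
outer loop
vertex 1.56 2.034 -2.341
vertex 1.74 2.432 -2.103
vertex 1.13 1.731 -0.986
endloop
endfacet
facet normal -0.030 0.522 -0.852
outer loop
vertex 1.74 2.432 -2.103
vertex 1.09 2.409 -2.094
vertex 1.54 2.817 -1.86
endloop
endfacet
facet normal 0.843 0.106 0.527
outer loop
vertex 1.74 2.432 -2.103
vertex 1.54 2.817 -1.86
vertex 1.13 1.731 -0.986
endloop
endfacet

endsolid


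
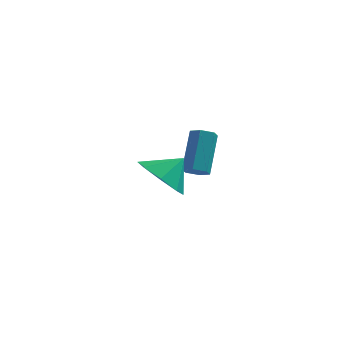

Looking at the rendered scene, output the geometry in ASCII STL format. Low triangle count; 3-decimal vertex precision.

solid 
facet normal -0.004 -0.637 -0.771
outer loop
vertex 0.008 2.953 -3.41
vertex -0.473 2.766 -3.253
vertex -0.445 3.181 -3.596
endloop
endfacet
facet normal 0.545 0.646 -0.535
outer loop
vertex 0.008 2.953 -3.41
vertex -0.445 3.181 -3.596
vertex 0.015 4.162 -1.944
endloop
endfacet
facet normal 0.545 0.646 -0.535
outer loop
vertex 0.015 4.162 -1.944
vertex -0.445 3.181 -3.596
vertex -0.438 4.39 -2.13
endloop
endfacet
facet normal 0.003 0.636 0.772
outer loop
vertex 0.015 4.162 -1.944
vertex -0.438 4.39 -2.13
vertex -0.467 3.974 -1.787
endloop
endfacet
facet normal -0.004 -0.637 -0.771
outer loop
vertex -0.445 3.181 -3.596
vertex -0.473 2.766 -3.253
vertex -0.926 2.994 -3.439
endloop
endfacet
facet normal -0.453 0.689 -0.566
outer loop
vertex -0.445 3.181 -3.596
vertex -0.926 2.994 -3.439
vertex -0.438 4.39 -2.13
endloop
endfacet
facet normal -0.453 0.689 -0.566
outer loop
vertex -0.438 4.39 -2.13
vertex -0.926 2.994 -3.439
vertex -0.919 4.203 -1.973
endloop
endfacet
facet normal 0.005 0.636 0.772
outer loop
vertex -0.438 4.39 -2.13
vertex -0.919 4.203 -1.973
vertex -0.467 3.974 -1.787
endloop
endfacet
facet normal -0.003 -0.636 -0.772
outer loop
vertex -0.926 2.994 -3.439
vertex -0.473 2.766 -3.253
vertex -0.955 2.578 -3.096
endloop
endfacet
facet normal -0.999 0.044 -0.031
outer loop
vertex -0.926 2.994 -3.439
vertex -0.955 2.578 -3.096
vertex -0.919 4.203 -1.973
endloop
endfacet
facet normal -0.999 0.044 -0.031
outer loop
vertex -0.919 4.203 -1.973
vertex -0.955 2.578 -3.096
vertex -0.948 3.787 -1.63
endloop
endfacet
facet normal 0.005 0.636 0.772
outer loop
vertex -0.919 4.203 -1.973
vertex -0.948 3.787 -1.63
vertex -0.467 3.974 -1.787
endloop
endfacet
facet normal -0.003 -0.636 -0.772
outer loop
vertex -0.955 2.578 -3.096
vertex -0.473 2.766 -3.253
vertex -0.502 2.35 -2.91
endloop
endfacet
facet normal -0.545 -0.646 0.535
outer loop
vertex -0.955 2.578 -3.096
vertex -0.502 2.35 -2.91
vertex -0.948 3.787 -1.63
endloop
endfacet
facet normal -0.545 -0.646 0.535
outer loop
vertex -0.948 3.787 -1.63
vertex -0.502 2.35 -2.91
vertex -0.495 3.559 -1.444
endloop
endfacet
facet normal 0.004 0.637 0.771
outer loop
vertex -0.948 3.787 -1.63
vertex -0.495 3.559 -1.444
vertex -0.467 3.974 -1.787
endloop
endfacet
facet normal -0.005 -0.636 -0.772
outer loop
vertex -0.502 2.35 -2.91
vertex -0.473 2.766 -3.253
vertex -0.021 2.537 -3.067
endloop
endfacet
facet normal 0.453 -0.689 0.566
outer loop
vertex -0.502 2.35 -2.91
vertex -0.021 2.537 -3.067
vertex -0.495 3.559 -1.444
endloop
endfacet
facet normal 0.453 -0.689 0.566
outer loop
vertex -0.495 3.559 -1.444
vertex -0.021 2.537 -3.067
vertex -0.014 3.746 -1.601
endloop
endfacet
facet normal 0.004 0.637 0.771
outer loop
vertex -0.495 3.559 -1.444
vertex -0.014 3.746 -1.601
vertex -0.467 3.974 -1.787
endloop
endfacet
facet normal -0.005 -0.636 -0.772
outer loop
vertex -0.021 2.537 -3.067
vertex -0.473 2.766 -3.253
vertex 0.008 2.953 -3.41
endloop
endfacet
facet normal 0.999 -0.044 0.031
outer loop
vertex -0.021 2.537 -3.067
vertex 0.008 2.953 -3.41
vertex -0.014 3.746 -1.601
endloop
endfacet
facet normal 0.999 -0.044 0.031
outer loop
vertex -0.014 3.746 -1.601
vertex 0.008 2.953 -3.41
vertex 0.015 4.162 -1.944
endloop
endfacet
facet normal 0.003 0.636 0.772
outer loop
vertex -0.014 3.746 -1.601
vertex 0.015 4.162 -1.944
vertex -0.467 3.974 -1.787
endloop
endfacet
facet normal -0.582 -0.451 -0.676
outer loop
vertex -0.162 -1.391 -2.159
vertex -0.932 -0.653 -1.989
vertex -0.089 -0.736 -2.659
endloop
endfacet
facet normal 0.994 -0.030 0.106
outer loop
vertex -0.162 -1.391 -2.159
vertex -0.089 -0.736 -2.659
vertex -0.228 -0.107 -1.171
endloop
endfacet
facet normal -0.582 -0.451 -0.677
outer loop
vertex -0.089 -0.736 -2.659
vertex -0.932 -0.653 -1.989
vertex -0.509 -0.033 -2.766
endloop
endfacet
facet normal 0.860 0.494 -0.129
outer loop
vertex -0.089 -0.736 -2.659
vertex -0.509 -0.033 -2.766
vertex -0.228 -0.107 -1.171
endloop
endfacet
facet normal -0.581 -0.452 -0.677
outer loop
vertex -0.509 -0.033 -2.766
vertex -0.932 -0.653 -1.989
vertex -1.178 0.307 -2.419
endloop
endfacet
facet normal 0.438 0.898 -0.036
outer loop
vertex -0.509 -0.033 -2.766
vertex -1.178 0.307 -2.419
vertex -0.228 -0.107 -1.171
endloop
endfacet
facet normal -0.582 -0.452 -0.676
outer loop
vertex -1.178 0.307 -2.419
vertex -0.932 -0.653 -1.989
vertex -1.702 0.085 -1.819
endloop
endfacet
facet normal -0.022 0.944 0.330
outer loop
vertex -1.178 0.307 -2.419
vertex -1.702 0.085 -1.819
vertex -0.228 -0.107 -1.171
endloop
endfacet
facet normal -0.582 -0.451 -0.677
outer loop
vertex -1.702 0.085 -1.819
vertex -0.932 -0.653 -1.989
vertex -1.775 -0.57 -1.32
endloop
endfacet
facet normal -0.254 0.604 0.756
outer loop
vertex -1.702 0.085 -1.819
vertex -1.775 -0.57 -1.32
vertex -0.228 -0.107 -1.171
endloop
endfacet
facet normal -0.582 -0.451 -0.677
outer loop
vertex -1.775 -0.57 -1.32
vertex -0.932 -0.653 -1.989
vertex -1.355 -1.273 -1.212
endloop
endfacet
facet normal -0.119 0.081 0.990
outer loop
vertex -1.775 -0.57 -1.32
vertex -1.355 -1.273 -1.212
vertex -0.228 -0.107 -1.171
endloop
endfacet
facet normal -0.581 -0.451 -0.677
outer loop
vertex -1.355 -1.273 -1.212
vertex -0.932 -0.653 -1.989
vertex -0.686 -1.613 -1.56
endloop
endfacet
facet normal 0.302 -0.323 0.897
outer loop
vertex -1.355 -1.273 -1.212
vertex -0.686 -1.613 -1.56
vertex -0.228 -0.107 -1.171
endloop
endfacet
facet normal -0.582 -0.451 -0.676
outer loop
vertex -0.686 -1.613 -1.56
vertex -0.932 -0.653 -1.989
vertex -0.162 -1.391 -2.159
endloop
endfacet
facet normal 0.763 -0.369 0.531
outer loop
vertex -0.686 -1.613 -1.56
vertex -0.162 -1.391 -2.159
vertex -0.228 -0.107 -1.171
endloop
endfacet

endsolid


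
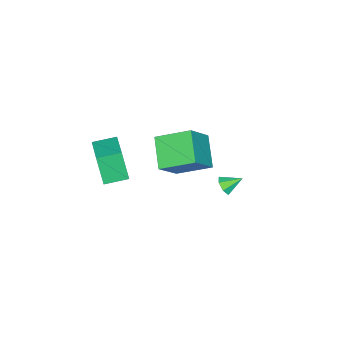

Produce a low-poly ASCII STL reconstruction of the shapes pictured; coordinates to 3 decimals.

solid 
facet normal -0.703 -0.656 -0.276
outer loop
vertex 2.907 -3.024 1.374
vertex 1.983 -2.116 1.569
vertex 3.081 -2.47 -0.382
endloop
endfacet
facet normal 0.705 -0.693 -0.149
outer loop
vertex 4.437 -1.204 0.151
vertex 2.907 -3.024 1.374
vertex 3.081 -2.47 -0.382
endloop
endfacet
facet normal -0.703 -0.656 -0.276
outer loop
vertex 3.081 -2.47 -0.382
vertex 1.983 -2.116 1.569
vertex 2.157 -1.562 -0.188
endloop
endfacet
facet normal 0.094 0.299 -0.950
outer loop
vertex 2.157 -1.562 -0.188
vertex 4.437 -1.204 0.151
vertex 3.081 -2.47 -0.382
endloop
endfacet
facet normal -0.094 -0.299 0.950
outer loop
vertex 2.907 -3.024 1.374
vertex 3.339 -0.85 2.102
vertex 1.983 -2.116 1.569
endloop
endfacet
facet normal 0.705 -0.693 -0.149
outer loop
vertex 4.263 -1.758 1.908
vertex 2.907 -3.024 1.374
vertex 4.437 -1.204 0.151
endloop
endfacet
facet normal -0.095 -0.299 0.950
outer loop
vertex 4.263 -1.758 1.908
vertex 3.339 -0.85 2.102
vertex 2.907 -3.024 1.374
endloop
endfacet
facet normal -0.705 0.693 0.149
outer loop
vertex 1.983 -2.116 1.569
vertex 3.339 -0.85 2.102
vertex 2.157 -1.562 -0.188
endloop
endfacet
facet normal 0.094 0.300 -0.949
outer loop
vertex 3.513 -0.296 0.346
vertex 4.437 -1.204 0.151
vertex 2.157 -1.562 -0.188
endloop
endfacet
facet normal -0.706 0.693 0.149
outer loop
vertex 2.157 -1.562 -0.188
vertex 3.339 -0.85 2.102
vertex 3.513 -0.296 0.346
endloop
endfacet
facet normal 0.703 0.656 0.276
outer loop
vertex 3.513 -0.296 0.346
vertex 4.263 -1.758 1.908
vertex 4.437 -1.204 0.151
endloop
endfacet
facet normal 0.702 0.656 0.277
outer loop
vertex 3.339 -0.85 2.102
vertex 4.263 -1.758 1.908
vertex 3.513 -0.296 0.346
endloop
endfacet
facet normal 0.500 -0.677 -0.540
outer loop
vertex -0.317 3.205 -2.343
vertex -0.635 2.758 -2.077
vertex -0.766 3.067 -2.586
endloop
endfacet
facet normal -0.072 0.918 -0.389
outer loop
vertex -0.317 3.205 -2.343
vertex -0.766 3.067 -2.586
vertex -1.185 3.502 -1.483
endloop
endfacet
facet normal 0.500 -0.677 -0.540
outer loop
vertex -0.766 3.067 -2.586
vertex -0.635 2.758 -2.077
vertex -1.117 2.696 -2.446
endloop
endfacet
facet normal -0.722 0.505 -0.473
outer loop
vertex -0.766 3.067 -2.586
vertex -1.117 2.696 -2.446
vertex -1.185 3.502 -1.483
endloop
endfacet
facet normal 0.500 -0.677 -0.539
outer loop
vertex -1.117 2.696 -2.446
vertex -0.635 2.758 -2.077
vertex -1.105 2.372 -2.028
endloop
endfacet
facet normal -0.998 -0.061 -0.019
outer loop
vertex -1.117 2.696 -2.446
vertex -1.105 2.372 -2.028
vertex -1.185 3.502 -1.483
endloop
endfacet
facet normal 0.500 -0.677 -0.540
outer loop
vertex -1.105 2.372 -2.028
vertex -0.635 2.758 -2.077
vertex -0.739 2.338 -1.647
endloop
endfacet
facet normal -0.690 -0.353 0.631
outer loop
vertex -1.105 2.372 -2.028
vertex -0.739 2.338 -1.647
vertex -1.185 3.502 -1.483
endloop
endfacet
facet normal 0.499 -0.677 -0.541
outer loop
vertex -0.739 2.338 -1.647
vertex -0.635 2.758 -2.077
vertex -0.295 2.62 -1.59
endloop
endfacet
facet normal -0.031 -0.151 0.988
outer loop
vertex -0.739 2.338 -1.647
vertex -0.295 2.62 -1.59
vertex -1.185 3.502 -1.483
endloop
endfacet
facet normal 0.499 -0.677 -0.540
outer loop
vertex -0.295 2.62 -1.59
vertex -0.635 2.758 -2.077
vertex -0.107 3.006 -1.9
endloop
endfacet
facet normal 0.483 0.393 0.782
outer loop
vertex -0.295 2.62 -1.59
vertex -0.107 3.006 -1.9
vertex -1.185 3.502 -1.483
endloop
endfacet
facet normal 0.499 -0.677 -0.541
outer loop
vertex -0.107 3.006 -1.9
vertex -0.635 2.758 -2.077
vertex -0.317 3.205 -2.343
endloop
endfacet
facet normal 0.465 0.869 0.170
outer loop
vertex -0.107 3.006 -1.9
vertex -0.317 3.205 -2.343
vertex -1.185 3.502 -1.483
endloop
endfacet
facet normal -0.675 0.067 -0.735
outer loop
vertex -3.429 -2.391 -3.571
vertex -4.248 -0.601 -2.657
vertex -2.122 -1.234 -4.665
endloop
endfacet
facet normal 0.378 -0.825 -0.421
outer loop
vertex -0.652 -1.379 -3.063
vertex -3.429 -2.391 -3.571
vertex -2.122 -1.234 -4.665
endloop
endfacet
facet normal -0.675 0.066 -0.735
outer loop
vertex -2.122 -1.234 -4.665
vertex -4.248 -0.601 -2.657
vertex -2.942 0.556 -3.752
endloop
endfacet
facet normal 0.634 0.562 -0.531
outer loop
vertex -2.942 0.556 -3.752
vertex -0.652 -1.379 -3.063
vertex -2.122 -1.234 -4.665
endloop
endfacet
facet normal -0.634 -0.562 0.531
outer loop
vertex -3.429 -2.391 -3.571
vertex -2.778 -0.746 -1.055
vertex -4.248 -0.601 -2.657
endloop
endfacet
facet normal 0.378 -0.825 -0.421
outer loop
vertex -1.958 -2.536 -1.968
vertex -3.429 -2.391 -3.571
vertex -0.652 -1.379 -3.063
endloop
endfacet
facet normal -0.634 -0.562 0.531
outer loop
vertex -1.958 -2.536 -1.968
vertex -2.778 -0.746 -1.055
vertex -3.429 -2.391 -3.571
endloop
endfacet
facet normal -0.378 0.825 0.421
outer loop
vertex -4.248 -0.601 -2.657
vertex -2.778 -0.746 -1.055
vertex -2.942 0.556 -3.752
endloop
endfacet
facet normal 0.634 0.562 -0.531
outer loop
vertex -1.471 0.411 -2.149
vertex -0.652 -1.379 -3.063
vertex -2.942 0.556 -3.752
endloop
endfacet
facet normal -0.378 0.825 0.421
outer loop
vertex -2.942 0.556 -3.752
vertex -2.778 -0.746 -1.055
vertex -1.471 0.411 -2.149
endloop
endfacet
facet normal 0.675 -0.066 0.735
outer loop
vertex -1.471 0.411 -2.149
vertex -1.958 -2.536 -1.968
vertex -0.652 -1.379 -3.063
endloop
endfacet
facet normal 0.674 -0.066 0.735
outer loop
vertex -2.778 -0.746 -1.055
vertex -1.958 -2.536 -1.968
vertex -1.471 0.411 -2.149
endloop
endfacet

endsolid


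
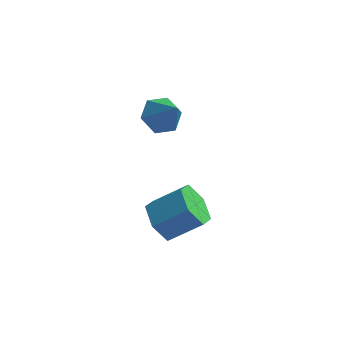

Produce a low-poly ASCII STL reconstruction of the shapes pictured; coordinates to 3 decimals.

solid 
facet normal -0.459 0.413 -0.787
outer loop
vertex -2.405 1.756 0.441
vertex -2.918 1.432 0.57
vertex -2.837 1.994 0.818
endloop
endfacet
facet normal 0.694 0.578 0.430
outer loop
vertex -2.405 1.756 0.441
vertex -2.837 1.994 0.818
vertex -2.382 0.948 1.49
endloop
endfacet
facet normal -0.458 0.413 -0.787
outer loop
vertex -2.837 1.994 0.818
vertex -2.918 1.432 0.57
vertex -3.349 1.67 0.946
endloop
endfacet
facet normal -0.105 0.505 0.857
outer loop
vertex -2.837 1.994 0.818
vertex -3.349 1.67 0.946
vertex -2.382 0.948 1.49
endloop
endfacet
facet normal -0.458 0.413 -0.787
outer loop
vertex -3.349 1.67 0.946
vertex -2.918 1.432 0.57
vertex -3.431 1.107 0.698
endloop
endfacet
facet normal -0.608 -0.244 0.756
outer loop
vertex -3.349 1.67 0.946
vertex -3.431 1.107 0.698
vertex -2.382 0.948 1.49
endloop
endfacet
facet normal -0.458 0.414 -0.787
outer loop
vertex -3.431 1.107 0.698
vertex -2.918 1.432 0.57
vertex -2.999 0.869 0.321
endloop
endfacet
facet normal -0.311 -0.923 0.226
outer loop
vertex -3.431 1.107 0.698
vertex -2.999 0.869 0.321
vertex -2.382 0.948 1.49
endloop
endfacet
facet normal -0.458 0.414 -0.787
outer loop
vertex -2.999 0.869 0.321
vertex -2.918 1.432 0.57
vertex -2.486 1.194 0.193
endloop
endfacet
facet normal 0.488 -0.849 -0.200
outer loop
vertex -2.999 0.869 0.321
vertex -2.486 1.194 0.193
vertex -2.382 0.948 1.49
endloop
endfacet
facet normal -0.459 0.413 -0.787
outer loop
vertex -2.486 1.194 0.193
vertex -2.918 1.432 0.57
vertex -2.405 1.756 0.441
endloop
endfacet
facet normal 0.990 -0.099 -0.098
outer loop
vertex -2.486 1.194 0.193
vertex -2.405 1.756 0.441
vertex -2.382 0.948 1.49
endloop
endfacet
facet normal -0.794 -0.209 -0.571
outer loop
vertex -2.246 -0.321 -3.099
vertex -2.672 -0.284 -2.52
vertex -2.546 0.307 -2.912
endloop
endfacet
facet normal 0.443 0.444 -0.779
outer loop
vertex -2.246 -0.321 -3.099
vertex -2.546 0.307 -2.912
vertex -1.301 -0.072 -2.419
endloop
endfacet
facet normal 0.444 0.445 -0.778
outer loop
vertex -1.301 -0.072 -2.419
vertex -2.546 0.307 -2.912
vertex -1.601 0.555 -2.231
endloop
endfacet
facet normal 0.793 0.208 0.572
outer loop
vertex -1.301 -0.072 -2.419
vertex -1.601 0.555 -2.231
vertex -1.728 -0.036 -1.84
endloop
endfacet
facet normal -0.794 -0.209 -0.571
outer loop
vertex -2.546 0.307 -2.912
vertex -2.672 -0.284 -2.52
vertex -2.972 0.343 -2.333
endloop
endfacet
facet normal -0.139 0.977 -0.163
outer loop
vertex -2.546 0.307 -2.912
vertex -2.972 0.343 -2.333
vertex -1.601 0.555 -2.231
endloop
endfacet
facet normal -0.139 0.977 -0.163
outer loop
vertex -1.601 0.555 -2.231
vertex -2.972 0.343 -2.333
vertex -2.028 0.591 -1.653
endloop
endfacet
facet normal 0.793 0.209 0.573
outer loop
vertex -1.601 0.555 -2.231
vertex -2.028 0.591 -1.653
vertex -1.728 -0.036 -1.84
endloop
endfacet
facet normal -0.793 -0.209 -0.572
outer loop
vertex -2.972 0.343 -2.333
vertex -2.672 -0.284 -2.52
vertex -3.099 -0.248 -1.941
endloop
endfacet
facet normal -0.582 0.533 0.614
outer loop
vertex -2.972 0.343 -2.333
vertex -3.099 -0.248 -1.941
vertex -2.028 0.591 -1.653
endloop
endfacet
facet normal -0.582 0.532 0.614
outer loop
vertex -2.028 0.591 -1.653
vertex -3.099 -0.248 -1.941
vertex -2.154 0.001 -1.261
endloop
endfacet
facet normal 0.794 0.210 0.571
outer loop
vertex -2.028 0.591 -1.653
vertex -2.154 0.001 -1.261
vertex -1.728 -0.036 -1.84
endloop
endfacet
facet normal -0.793 -0.208 -0.572
outer loop
vertex -3.099 -0.248 -1.941
vertex -2.672 -0.284 -2.52
vertex -2.799 -0.875 -2.129
endloop
endfacet
facet normal -0.443 -0.445 0.778
outer loop
vertex -3.099 -0.248 -1.941
vertex -2.799 -0.875 -2.129
vertex -2.154 0.001 -1.261
endloop
endfacet
facet normal -0.444 -0.444 0.778
outer loop
vertex -2.154 0.001 -1.261
vertex -2.799 -0.875 -2.129
vertex -1.854 -0.627 -1.448
endloop
endfacet
facet normal 0.794 0.209 0.571
outer loop
vertex -2.154 0.001 -1.261
vertex -1.854 -0.627 -1.448
vertex -1.728 -0.036 -1.84
endloop
endfacet
facet normal -0.793 -0.209 -0.573
outer loop
vertex -2.799 -0.875 -2.129
vertex -2.672 -0.284 -2.52
vertex -2.372 -0.911 -2.707
endloop
endfacet
facet normal 0.139 -0.977 0.163
outer loop
vertex -2.799 -0.875 -2.129
vertex -2.372 -0.911 -2.707
vertex -1.854 -0.627 -1.448
endloop
endfacet
facet normal 0.139 -0.977 0.163
outer loop
vertex -1.854 -0.627 -1.448
vertex -2.372 -0.911 -2.707
vertex -1.428 -0.663 -2.027
endloop
endfacet
facet normal 0.794 0.209 0.571
outer loop
vertex -1.854 -0.627 -1.448
vertex -1.428 -0.663 -2.027
vertex -1.728 -0.036 -1.84
endloop
endfacet
facet normal -0.794 -0.210 -0.571
outer loop
vertex -2.372 -0.911 -2.707
vertex -2.672 -0.284 -2.52
vertex -2.246 -0.321 -3.099
endloop
endfacet
facet normal 0.582 -0.532 -0.614
outer loop
vertex -2.372 -0.911 -2.707
vertex -2.246 -0.321 -3.099
vertex -1.428 -0.663 -2.027
endloop
endfacet
facet normal 0.582 -0.533 -0.614
outer loop
vertex -1.428 -0.663 -2.027
vertex -2.246 -0.321 -3.099
vertex -1.301 -0.072 -2.419
endloop
endfacet
facet normal 0.793 0.209 0.572
outer loop
vertex -1.428 -0.663 -2.027
vertex -1.301 -0.072 -2.419
vertex -1.728 -0.036 -1.84
endloop
endfacet

endsolid


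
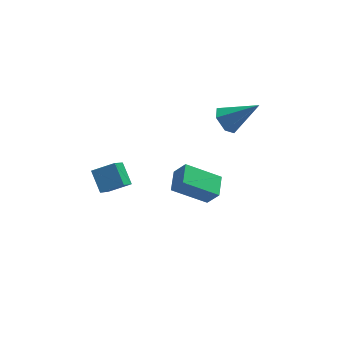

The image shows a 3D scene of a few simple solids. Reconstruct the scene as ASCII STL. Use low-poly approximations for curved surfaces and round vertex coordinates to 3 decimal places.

solid 
facet normal -0.491 0.292 -0.821
outer loop
vertex 0.249 -0.435 1.38
vertex 0.47 0.634 1.628
vertex 1.87 -0.537 0.375
endloop
endfacet
facet normal -0.197 -0.955 -0.221
outer loop
vertex 2.37 -0.834 1.212
vertex 0.249 -0.435 1.38
vertex 1.87 -0.537 0.375
endloop
endfacet
facet normal -0.491 0.291 -0.821
outer loop
vertex 1.87 -0.537 0.375
vertex 0.47 0.634 1.628
vertex 2.09 0.533 0.623
endloop
endfacet
facet normal 0.849 -0.053 -0.526
outer loop
vertex 2.09 0.533 0.623
vertex 2.37 -0.834 1.212
vertex 1.87 -0.537 0.375
endloop
endfacet
facet normal -0.849 0.053 0.526
outer loop
vertex 0.249 -0.435 1.38
vertex 0.97 0.337 2.465
vertex 0.47 0.634 1.628
endloop
endfacet
facet normal -0.197 -0.955 -0.222
outer loop
vertex 0.75 -0.733 2.217
vertex 0.249 -0.435 1.38
vertex 2.37 -0.834 1.212
endloop
endfacet
facet normal -0.849 0.052 0.527
outer loop
vertex 0.75 -0.733 2.217
vertex 0.97 0.337 2.465
vertex 0.249 -0.435 1.38
endloop
endfacet
facet normal 0.197 0.955 0.221
outer loop
vertex 0.47 0.634 1.628
vertex 0.97 0.337 2.465
vertex 2.09 0.533 0.623
endloop
endfacet
facet normal 0.848 -0.053 -0.527
outer loop
vertex 2.591 0.235 1.46
vertex 2.37 -0.834 1.212
vertex 2.09 0.533 0.623
endloop
endfacet
facet normal 0.198 0.955 0.222
outer loop
vertex 2.09 0.533 0.623
vertex 0.97 0.337 2.465
vertex 2.591 0.235 1.46
endloop
endfacet
facet normal 0.491 -0.292 0.821
outer loop
vertex 2.591 0.235 1.46
vertex 0.75 -0.733 2.217
vertex 2.37 -0.834 1.212
endloop
endfacet
facet normal 0.491 -0.291 0.821
outer loop
vertex 0.97 0.337 2.465
vertex 0.75 -0.733 2.217
vertex 2.591 0.235 1.46
endloop
endfacet
facet normal -0.919 -0.026 -0.393
outer loop
vertex -3.161 3.805 -1.271
vertex -2.731 4.852 -2.345
vertex -2.801 2.857 -2.051
endloop
endfacet
facet normal -0.276 -0.671 0.688
outer loop
vertex -1.689 2.888 -1.575
vertex -3.161 3.805 -1.271
vertex -2.801 2.857 -2.051
endloop
endfacet
facet normal -0.919 -0.026 -0.393
outer loop
vertex -2.801 2.857 -2.051
vertex -2.731 4.852 -2.345
vertex -2.371 3.904 -3.125
endloop
endfacet
facet normal 0.282 -0.741 -0.610
outer loop
vertex -2.371 3.904 -3.125
vertex -1.689 2.888 -1.575
vertex -2.801 2.857 -2.051
endloop
endfacet
facet normal -0.282 0.741 0.610
outer loop
vertex -3.161 3.805 -1.271
vertex -1.619 4.883 -1.869
vertex -2.731 4.852 -2.345
endloop
endfacet
facet normal -0.276 -0.671 0.688
outer loop
vertex -2.049 3.836 -0.795
vertex -3.161 3.805 -1.271
vertex -1.689 2.888 -1.575
endloop
endfacet
facet normal -0.282 0.741 0.610
outer loop
vertex -2.049 3.836 -0.795
vertex -1.619 4.883 -1.869
vertex -3.161 3.805 -1.271
endloop
endfacet
facet normal 0.276 0.671 -0.688
outer loop
vertex -2.731 4.852 -2.345
vertex -1.619 4.883 -1.869
vertex -2.371 3.904 -3.125
endloop
endfacet
facet normal 0.282 -0.741 -0.610
outer loop
vertex -1.259 3.935 -2.649
vertex -1.689 2.888 -1.575
vertex -2.371 3.904 -3.125
endloop
endfacet
facet normal 0.276 0.671 -0.688
outer loop
vertex -2.371 3.904 -3.125
vertex -1.619 4.883 -1.869
vertex -1.259 3.935 -2.649
endloop
endfacet
facet normal 0.919 0.026 0.393
outer loop
vertex -1.259 3.935 -2.649
vertex -2.049 3.836 -0.795
vertex -1.689 2.888 -1.575
endloop
endfacet
facet normal 0.919 0.026 0.393
outer loop
vertex -1.619 4.883 -1.869
vertex -2.049 3.836 -0.795
vertex -1.259 3.935 -2.649
endloop
endfacet
facet normal -0.783 0.083 -0.617
outer loop
vertex 3.388 2.418 2.493
vertex 3.035 2.89 3.005
vertex 3.5 3.189 2.455
endloop
endfacet
facet normal 0.830 -0.147 -0.537
outer loop
vertex 3.388 2.418 2.493
vertex 3.5 3.189 2.455
vertex 4.545 2.73 4.195
endloop
endfacet
facet normal -0.783 0.082 -0.617
outer loop
vertex 3.5 3.189 2.455
vertex 3.035 2.89 3.005
vertex 3.147 3.661 2.966
endloop
endfacet
facet normal 0.662 0.720 -0.208
outer loop
vertex 3.5 3.189 2.455
vertex 3.147 3.661 2.966
vertex 4.545 2.73 4.195
endloop
endfacet
facet normal -0.783 0.083 -0.617
outer loop
vertex 3.147 3.661 2.966
vertex 3.035 2.89 3.005
vertex 2.682 3.361 3.516
endloop
endfacet
facet normal 0.090 0.840 0.534
outer loop
vertex 3.147 3.661 2.966
vertex 2.682 3.361 3.516
vertex 4.545 2.73 4.195
endloop
endfacet
facet normal -0.783 0.083 -0.617
outer loop
vertex 2.682 3.361 3.516
vertex 3.035 2.89 3.005
vertex 2.57 2.59 3.555
endloop
endfacet
facet normal -0.313 0.093 0.945
outer loop
vertex 2.682 3.361 3.516
vertex 2.57 2.59 3.555
vertex 4.545 2.73 4.195
endloop
endfacet
facet normal -0.783 0.083 -0.616
outer loop
vertex 2.57 2.59 3.555
vertex 3.035 2.89 3.005
vertex 2.923 2.119 3.043
endloop
endfacet
facet normal -0.144 -0.776 0.614
outer loop
vertex 2.57 2.59 3.555
vertex 2.923 2.119 3.043
vertex 4.545 2.73 4.195
endloop
endfacet
facet normal -0.783 0.083 -0.617
outer loop
vertex 2.923 2.119 3.043
vertex 3.035 2.89 3.005
vertex 3.388 2.418 2.493
endloop
endfacet
facet normal 0.427 -0.896 -0.126
outer loop
vertex 2.923 2.119 3.043
vertex 3.388 2.418 2.493
vertex 4.545 2.73 4.195
endloop
endfacet

endsolid


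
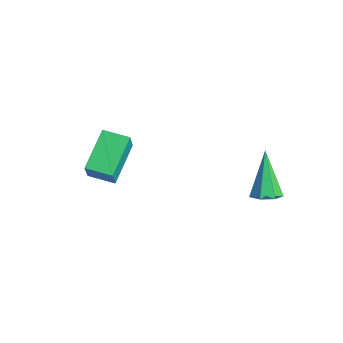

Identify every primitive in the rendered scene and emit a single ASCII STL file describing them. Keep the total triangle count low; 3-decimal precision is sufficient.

solid 
facet normal -0.620 0.626 0.473
outer loop
vertex -4.328 -2.743 3.119
vertex -3.519 -1.84 2.984
vertex -4.852 -2.437 2.026
endloop
endfacet
facet normal -0.663 -0.740 0.111
outer loop
vertex -3.581 -3.72 1.056
vertex -4.328 -2.743 3.119
vertex -4.852 -2.437 2.026
endloop
endfacet
facet normal -0.620 0.626 0.473
outer loop
vertex -4.852 -2.437 2.026
vertex -3.519 -1.84 2.984
vertex -4.044 -1.534 1.891
endloop
endfacet
facet normal -0.420 0.245 -0.874
outer loop
vertex -4.044 -1.534 1.891
vertex -3.581 -3.72 1.056
vertex -4.852 -2.437 2.026
endloop
endfacet
facet normal 0.420 -0.245 0.874
outer loop
vertex -4.328 -2.743 3.119
vertex -2.248 -3.123 2.014
vertex -3.519 -1.84 2.984
endloop
endfacet
facet normal -0.663 -0.741 0.111
outer loop
vertex -3.056 -4.026 2.149
vertex -4.328 -2.743 3.119
vertex -3.581 -3.72 1.056
endloop
endfacet
facet normal 0.420 -0.245 0.874
outer loop
vertex -3.056 -4.026 2.149
vertex -2.248 -3.123 2.014
vertex -4.328 -2.743 3.119
endloop
endfacet
facet normal 0.663 0.741 -0.111
outer loop
vertex -3.519 -1.84 2.984
vertex -2.248 -3.123 2.014
vertex -4.044 -1.534 1.891
endloop
endfacet
facet normal -0.419 0.245 -0.874
outer loop
vertex -2.772 -2.817 0.921
vertex -3.581 -3.72 1.056
vertex -4.044 -1.534 1.891
endloop
endfacet
facet normal 0.663 0.741 -0.110
outer loop
vertex -4.044 -1.534 1.891
vertex -2.248 -3.123 2.014
vertex -2.772 -2.817 0.921
endloop
endfacet
facet normal 0.620 -0.626 -0.473
outer loop
vertex -2.772 -2.817 0.921
vertex -3.056 -4.026 2.149
vertex -3.581 -3.72 1.056
endloop
endfacet
facet normal 0.620 -0.626 -0.473
outer loop
vertex -2.248 -3.123 2.014
vertex -3.056 -4.026 2.149
vertex -2.772 -2.817 0.921
endloop
endfacet
facet normal 0.461 -0.182 -0.869
outer loop
vertex 1.723 1.575 2.263
vertex 1.307 2.039 1.945
vertex 1.927 2.147 2.251
endloop
endfacet
facet normal 0.663 -0.221 0.716
outer loop
vertex 1.723 1.575 2.263
vertex 1.927 2.147 2.251
vertex 0.293 2.441 3.855
endloop
endfacet
facet normal 0.461 -0.183 -0.869
outer loop
vertex 1.927 2.147 2.251
vertex 1.307 2.039 1.945
vertex 1.664 2.638 2.008
endloop
endfacet
facet normal 0.618 0.589 0.521
outer loop
vertex 1.927 2.147 2.251
vertex 1.664 2.638 2.008
vertex 0.293 2.441 3.855
endloop
endfacet
facet normal 0.460 -0.183 -0.869
outer loop
vertex 1.664 2.638 2.008
vertex 1.307 2.039 1.945
vertex 1.132 2.678 1.718
endloop
endfacet
facet normal 0.012 0.993 0.115
outer loop
vertex 1.664 2.638 2.008
vertex 1.132 2.678 1.718
vertex 0.293 2.441 3.855
endloop
endfacet
facet normal 0.461 -0.182 -0.868
outer loop
vertex 1.132 2.678 1.718
vertex 1.307 2.039 1.945
vertex 0.732 2.237 1.598
endloop
endfacet
facet normal -0.699 0.688 -0.198
outer loop
vertex 1.132 2.678 1.718
vertex 0.732 2.237 1.598
vertex 0.293 2.441 3.855
endloop
endfacet
facet normal 0.461 -0.183 -0.868
outer loop
vertex 0.732 2.237 1.598
vertex 1.307 2.039 1.945
vertex 0.764 1.647 1.739
endloop
endfacet
facet normal -0.979 -0.096 -0.182
outer loop
vertex 0.732 2.237 1.598
vertex 0.764 1.647 1.739
vertex 0.293 2.441 3.855
endloop
endfacet
facet normal 0.461 -0.182 -0.868
outer loop
vertex 0.764 1.647 1.739
vertex 1.307 2.039 1.945
vertex 1.205 1.352 2.035
endloop
endfacet
facet normal -0.618 -0.771 0.152
outer loop
vertex 0.764 1.647 1.739
vertex 1.205 1.352 2.035
vertex 0.293 2.441 3.855
endloop
endfacet
facet normal 0.461 -0.182 -0.869
outer loop
vertex 1.205 1.352 2.035
vertex 1.307 2.039 1.945
vertex 1.723 1.575 2.263
endloop
endfacet
facet normal 0.113 -0.827 0.551
outer loop
vertex 1.205 1.352 2.035
vertex 1.723 1.575 2.263
vertex 0.293 2.441 3.855
endloop
endfacet

endsolid


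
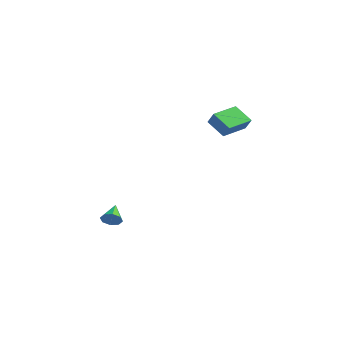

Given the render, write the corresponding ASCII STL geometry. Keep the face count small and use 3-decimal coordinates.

solid 
facet normal 0.533 -0.706 -0.466
outer loop
vertex 1.152 -4.008 -1.052
vertex 0.893 -3.867 -1.562
vertex 1.378 -3.689 -1.277
endloop
endfacet
facet normal 0.403 0.320 0.858
outer loop
vertex 1.152 -4.008 -1.052
vertex 1.378 -3.689 -1.277
vertex 0.247 -3.013 -0.998
endloop
endfacet
facet normal 0.533 -0.706 -0.466
outer loop
vertex 1.378 -3.689 -1.277
vertex 0.893 -3.867 -1.562
vertex 1.319 -3.474 -1.67
endloop
endfacet
facet normal 0.543 0.768 0.339
outer loop
vertex 1.378 -3.689 -1.277
vertex 1.319 -3.474 -1.67
vertex 0.247 -3.013 -0.998
endloop
endfacet
facet normal 0.533 -0.706 -0.466
outer loop
vertex 1.319 -3.474 -1.67
vertex 0.893 -3.867 -1.562
vertex 1.011 -3.489 -2.0
endloop
endfacet
facet normal 0.237 0.935 -0.264
outer loop
vertex 1.319 -3.474 -1.67
vertex 1.011 -3.489 -2.0
vertex 0.247 -3.013 -0.998
endloop
endfacet
facet normal 0.531 -0.707 -0.467
outer loop
vertex 1.011 -3.489 -2.0
vertex 0.893 -3.867 -1.562
vertex 0.633 -3.725 -2.073
endloop
endfacet
facet normal -0.337 0.725 -0.601
outer loop
vertex 1.011 -3.489 -2.0
vertex 0.633 -3.725 -2.073
vertex 0.247 -3.013 -0.998
endloop
endfacet
facet normal 0.533 -0.705 -0.467
outer loop
vertex 0.633 -3.725 -2.073
vertex 0.893 -3.867 -1.562
vertex 0.408 -4.045 -1.847
endloop
endfacet
facet normal -0.842 0.258 -0.473
outer loop
vertex 0.633 -3.725 -2.073
vertex 0.408 -4.045 -1.847
vertex 0.247 -3.013 -0.998
endloop
endfacet
facet normal 0.533 -0.706 -0.466
outer loop
vertex 0.408 -4.045 -1.847
vertex 0.893 -3.867 -1.562
vertex 0.466 -4.26 -1.455
endloop
endfacet
facet normal -0.981 -0.188 0.042
outer loop
vertex 0.408 -4.045 -1.847
vertex 0.466 -4.26 -1.455
vertex 0.247 -3.013 -0.998
endloop
endfacet
facet normal 0.533 -0.706 -0.467
outer loop
vertex 0.466 -4.26 -1.455
vertex 0.893 -3.867 -1.562
vertex 0.775 -4.245 -1.125
endloop
endfacet
facet normal -0.674 -0.356 0.647
outer loop
vertex 0.466 -4.26 -1.455
vertex 0.775 -4.245 -1.125
vertex 0.247 -3.013 -0.998
endloop
endfacet
facet normal 0.534 -0.706 -0.466
outer loop
vertex 0.775 -4.245 -1.125
vertex 0.893 -3.867 -1.562
vertex 1.152 -4.008 -1.052
endloop
endfacet
facet normal -0.100 -0.144 0.984
outer loop
vertex 0.775 -4.245 -1.125
vertex 1.152 -4.008 -1.052
vertex 0.247 -3.013 -0.998
endloop
endfacet
facet normal -0.566 0.056 -0.823
outer loop
vertex 1.138 2.625 3.685
vertex 1.102 4.279 3.822
vertex 2.226 2.71 2.943
endloop
endfacet
facet normal 0.021 -0.996 -0.083
outer loop
vertex 2.718 2.661 3.658
vertex 1.138 2.625 3.685
vertex 2.226 2.71 2.943
endloop
endfacet
facet normal -0.566 0.055 -0.823
outer loop
vertex 2.226 2.71 2.943
vertex 1.102 4.279 3.822
vertex 2.19 4.364 3.079
endloop
endfacet
facet normal 0.824 0.064 -0.563
outer loop
vertex 2.19 4.364 3.079
vertex 2.718 2.661 3.658
vertex 2.226 2.71 2.943
endloop
endfacet
facet normal -0.824 -0.065 0.563
outer loop
vertex 1.138 2.625 3.685
vertex 1.594 4.23 4.537
vertex 1.102 4.279 3.822
endloop
endfacet
facet normal 0.021 -0.996 -0.083
outer loop
vertex 1.63 2.576 4.401
vertex 1.138 2.625 3.685
vertex 2.718 2.661 3.658
endloop
endfacet
facet normal -0.825 -0.064 0.562
outer loop
vertex 1.63 2.576 4.401
vertex 1.594 4.23 4.537
vertex 1.138 2.625 3.685
endloop
endfacet
facet normal -0.021 0.996 0.083
outer loop
vertex 1.102 4.279 3.822
vertex 1.594 4.23 4.537
vertex 2.19 4.364 3.079
endloop
endfacet
facet normal 0.825 0.065 -0.562
outer loop
vertex 2.682 4.315 3.795
vertex 2.718 2.661 3.658
vertex 2.19 4.364 3.079
endloop
endfacet
facet normal -0.021 0.996 0.083
outer loop
vertex 2.19 4.364 3.079
vertex 1.594 4.23 4.537
vertex 2.682 4.315 3.795
endloop
endfacet
facet normal 0.566 -0.056 0.822
outer loop
vertex 2.682 4.315 3.795
vertex 1.63 2.576 4.401
vertex 2.718 2.661 3.658
endloop
endfacet
facet normal 0.566 -0.055 0.823
outer loop
vertex 1.594 4.23 4.537
vertex 1.63 2.576 4.401
vertex 2.682 4.315 3.795
endloop
endfacet

endsolid
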